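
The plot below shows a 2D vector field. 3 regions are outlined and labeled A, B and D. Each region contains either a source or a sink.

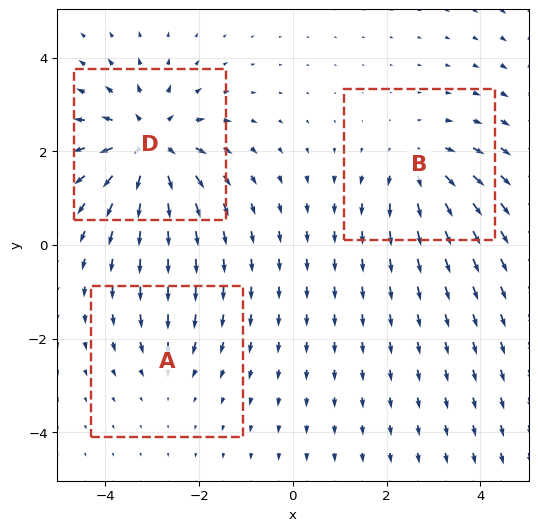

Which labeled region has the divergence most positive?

D

Divergence at each region's feature centre — A: about -2, B: about +3, D: about +5. Region D is most positive.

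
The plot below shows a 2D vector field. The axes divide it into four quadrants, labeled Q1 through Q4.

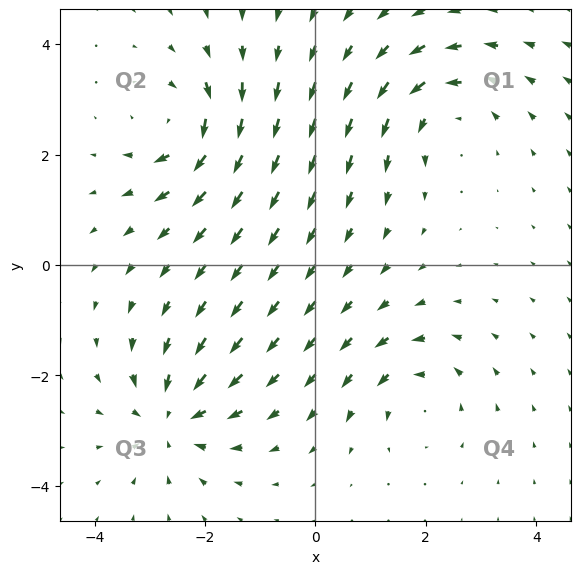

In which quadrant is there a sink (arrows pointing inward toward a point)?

Q3

The sink sits at approximately (-2.6, -2.8), which lies in quadrant Q3. The divergence there is about -5, negative as expected for a sink.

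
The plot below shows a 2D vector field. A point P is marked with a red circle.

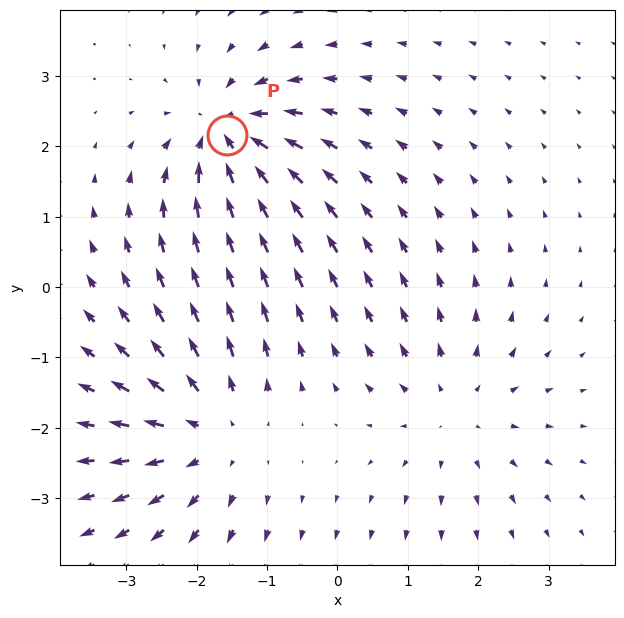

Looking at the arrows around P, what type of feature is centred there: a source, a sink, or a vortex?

At P (-1.6, 2.2) the arrows converge inward. Divergence about -5, curl ≈0 — negative divergence with near-zero curl is a sink.

sink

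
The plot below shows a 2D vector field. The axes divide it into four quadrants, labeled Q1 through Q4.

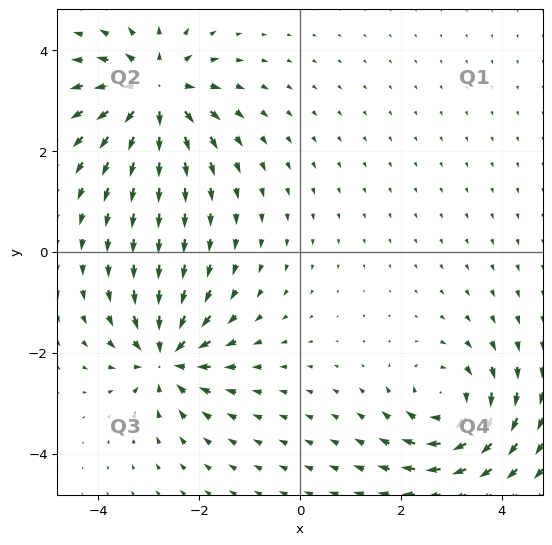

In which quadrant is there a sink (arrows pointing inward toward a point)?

Q3

The sink sits at approximately (-2.7, -2.1), which lies in quadrant Q3. The divergence there is about -6, negative as expected for a sink.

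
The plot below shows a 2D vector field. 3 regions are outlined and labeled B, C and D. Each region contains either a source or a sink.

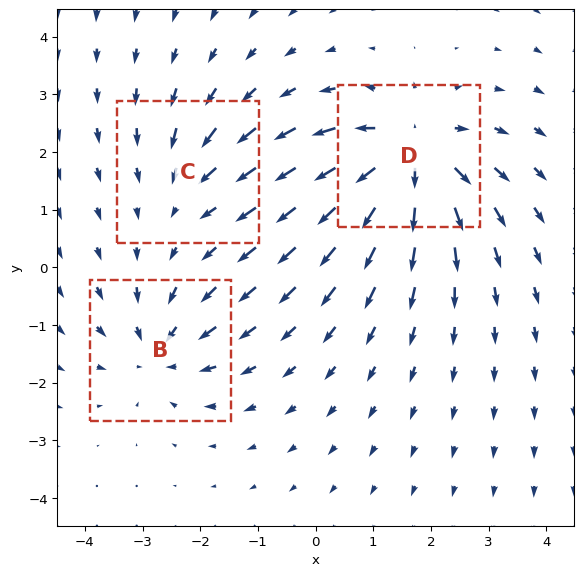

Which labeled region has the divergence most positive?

D

Divergence at each region's feature centre — B: about -4, C: about -2, D: about +6. Region D is most positive.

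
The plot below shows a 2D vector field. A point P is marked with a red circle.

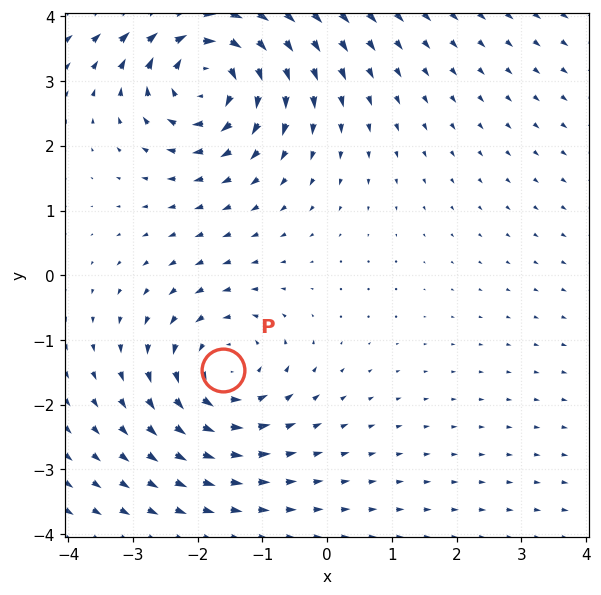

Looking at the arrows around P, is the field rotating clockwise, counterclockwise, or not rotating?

counterclockwise

Near P at (-1.6, -1.5) the arrows circulate counterclockwise. The curl (z-component) there is about +3; positive curl means counterclockwise rotation.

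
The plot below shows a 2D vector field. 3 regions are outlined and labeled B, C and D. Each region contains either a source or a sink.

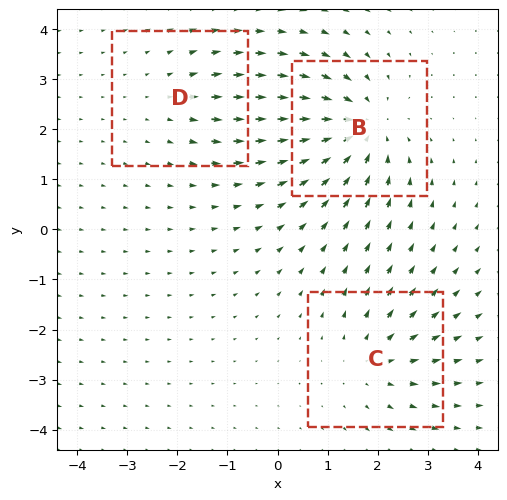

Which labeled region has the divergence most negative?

Divergence at each region's feature centre — B: about -5, C: about +3, D: about +2. Region B is most negative.

B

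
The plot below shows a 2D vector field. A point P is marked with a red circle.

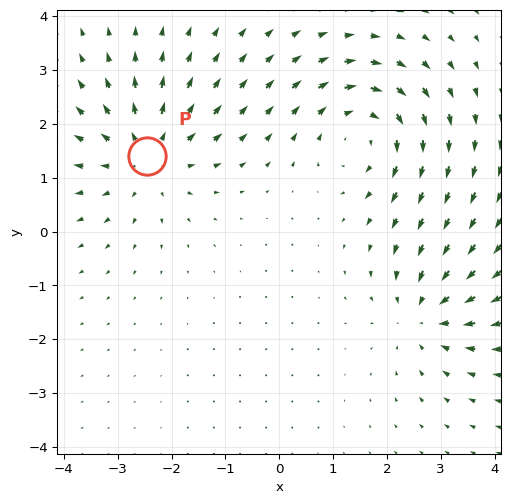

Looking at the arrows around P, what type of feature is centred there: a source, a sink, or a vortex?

At P (-2.5, 1.4) the arrows spread outward. Divergence about +4, curl ≈0 — positive divergence with near-zero curl is a source.

source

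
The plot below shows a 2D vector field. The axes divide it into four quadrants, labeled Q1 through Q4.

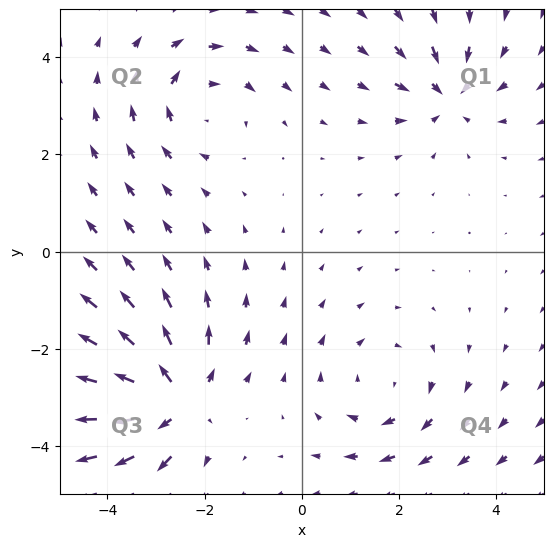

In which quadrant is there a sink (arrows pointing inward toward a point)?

Q1

The sink sits at approximately (3.0, 3.2), which lies in quadrant Q1. The divergence there is about -4, negative as expected for a sink.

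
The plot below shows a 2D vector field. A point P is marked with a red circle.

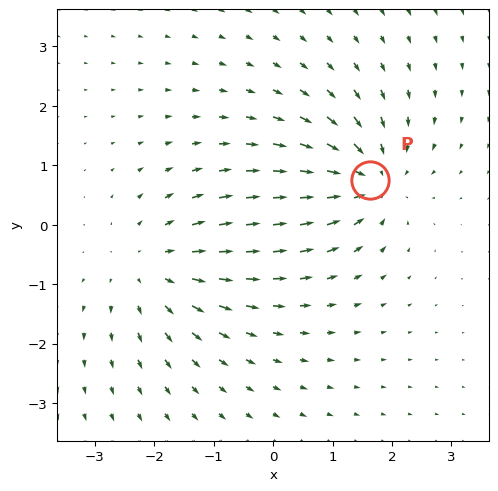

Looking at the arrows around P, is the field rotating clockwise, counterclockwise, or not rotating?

not rotating

Near P at (1.6, 0.8) the arrows show no circulation. The curl there is ≈0.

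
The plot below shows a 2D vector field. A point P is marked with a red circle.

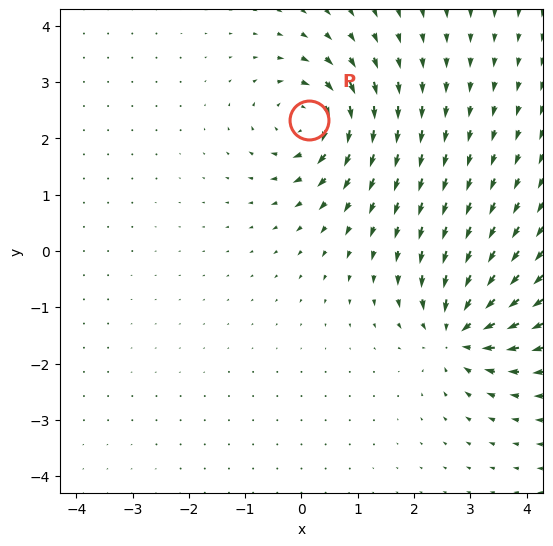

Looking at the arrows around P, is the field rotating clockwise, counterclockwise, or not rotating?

Near P at (0.1, 2.3) the arrows circulate clockwise. The curl (z-component) there is about -7; negative curl means clockwise rotation.

clockwise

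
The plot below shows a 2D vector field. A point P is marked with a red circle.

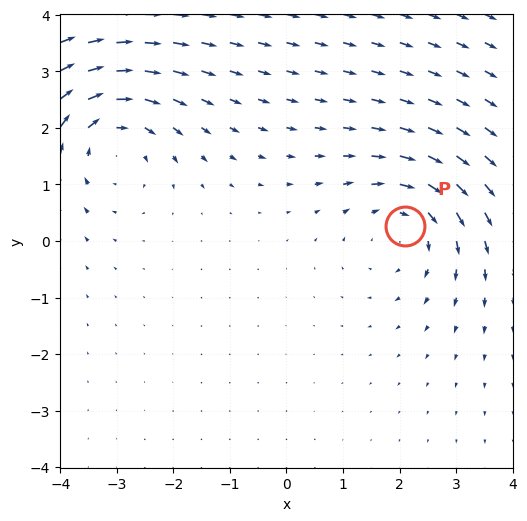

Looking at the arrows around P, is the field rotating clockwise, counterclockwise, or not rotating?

clockwise

Near P at (2.1, 0.3) the arrows circulate clockwise. The curl (z-component) there is about -3; negative curl means clockwise rotation.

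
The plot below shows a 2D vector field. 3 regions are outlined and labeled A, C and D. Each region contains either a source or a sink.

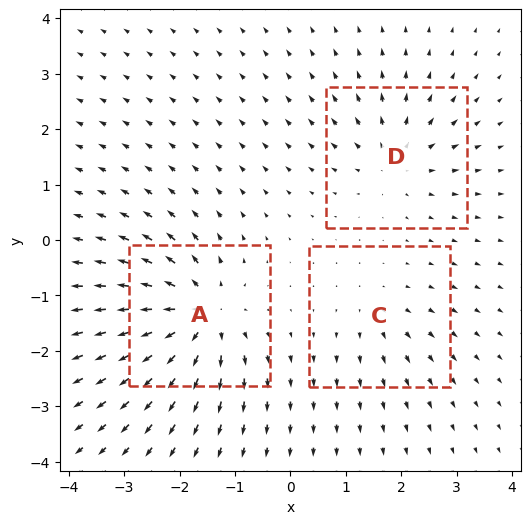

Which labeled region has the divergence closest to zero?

Divergence at each region's feature centre — A: about +6, C: about +2, D: about +4. Region C is closest to zero.

C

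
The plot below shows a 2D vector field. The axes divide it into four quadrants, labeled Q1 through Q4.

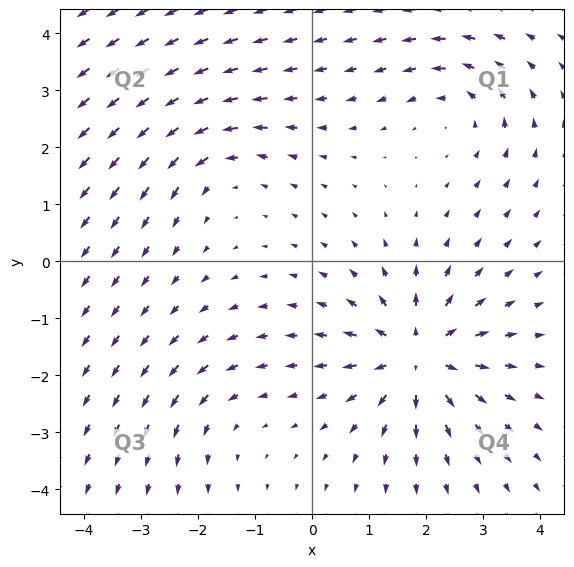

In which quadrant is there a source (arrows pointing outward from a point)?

Q4

The source sits at approximately (1.9, -1.6), which lies in quadrant Q4. The divergence there is about +6, positive as expected for a source.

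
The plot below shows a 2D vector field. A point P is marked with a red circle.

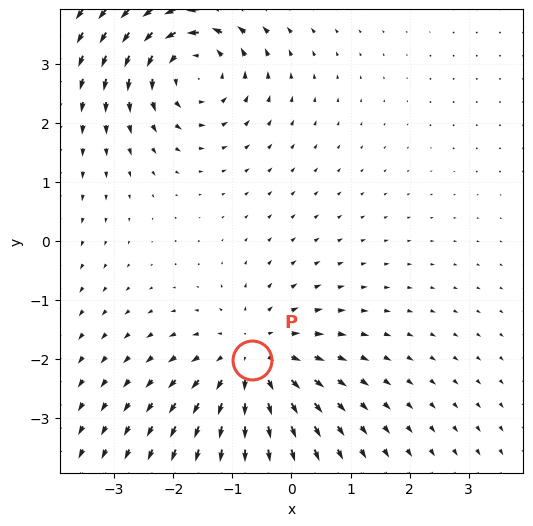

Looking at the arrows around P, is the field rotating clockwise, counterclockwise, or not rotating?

not rotating

Near P at (-0.7, -2.0) the arrows show no circulation. The curl there is ≈0.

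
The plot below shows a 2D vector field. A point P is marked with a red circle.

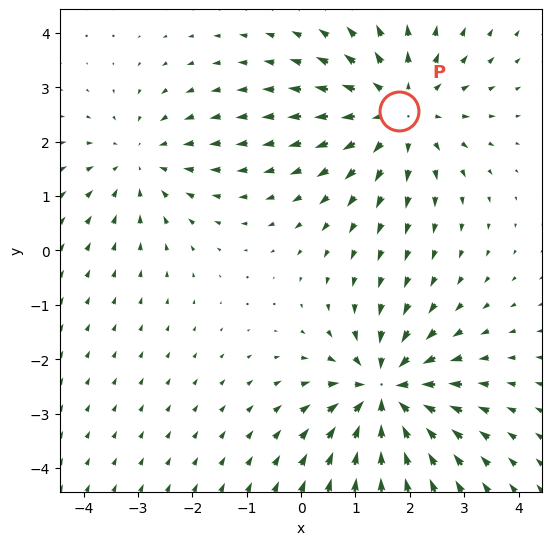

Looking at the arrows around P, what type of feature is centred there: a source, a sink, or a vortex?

At P (1.8, 2.6) the arrows spread outward. Divergence about +3, curl ≈0 — positive divergence with near-zero curl is a source.

source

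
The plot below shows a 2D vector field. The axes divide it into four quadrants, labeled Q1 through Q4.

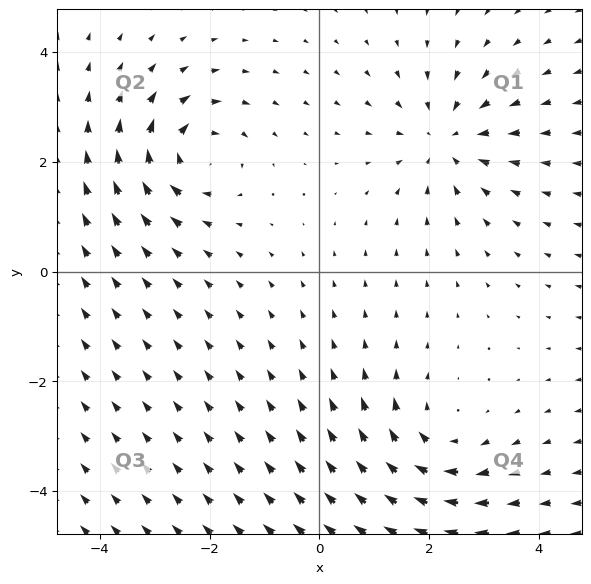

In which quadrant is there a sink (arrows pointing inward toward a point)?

The sink sits at approximately (2.3, 2.4), which lies in quadrant Q1. The divergence there is about -4, negative as expected for a sink.

Q1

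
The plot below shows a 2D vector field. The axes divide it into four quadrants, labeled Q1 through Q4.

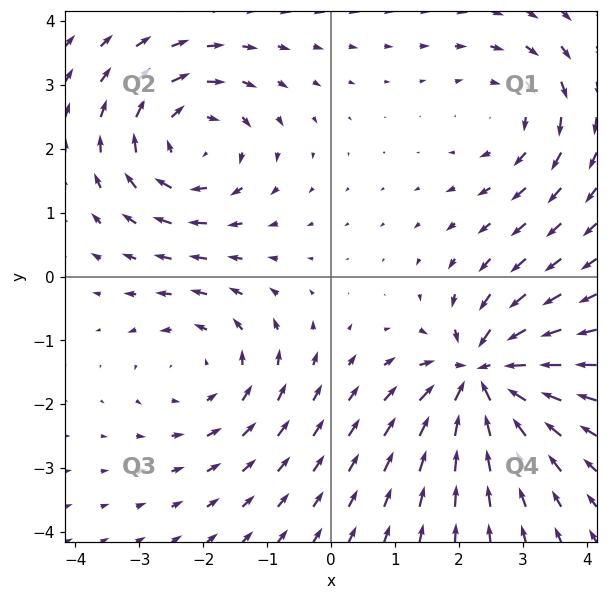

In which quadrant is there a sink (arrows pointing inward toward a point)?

The sink sits at approximately (2.4, -1.6), which lies in quadrant Q4. The divergence there is about -7, negative as expected for a sink.

Q4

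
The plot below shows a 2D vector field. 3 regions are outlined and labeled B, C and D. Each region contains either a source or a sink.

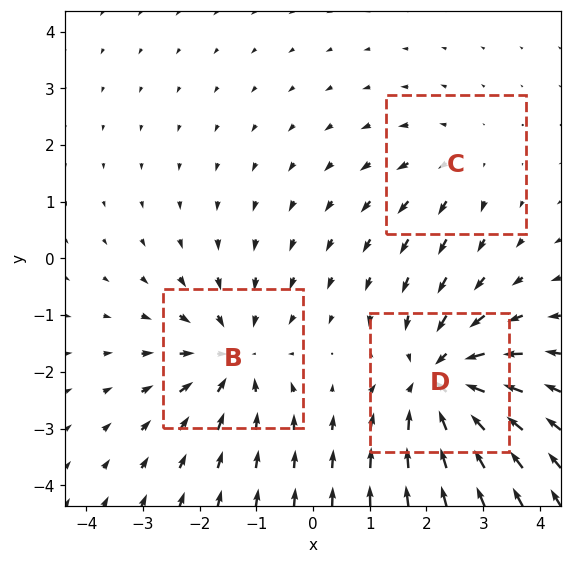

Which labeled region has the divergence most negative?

D

Divergence at each region's feature centre — B: about -3, C: about +2, D: about -4. Region D is most negative.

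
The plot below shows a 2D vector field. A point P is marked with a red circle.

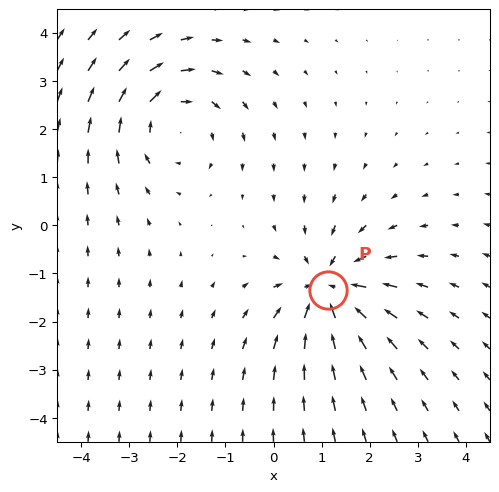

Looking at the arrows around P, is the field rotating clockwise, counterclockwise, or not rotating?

Near P at (1.1, -1.3) the arrows show no circulation. The curl there is ≈0.

not rotating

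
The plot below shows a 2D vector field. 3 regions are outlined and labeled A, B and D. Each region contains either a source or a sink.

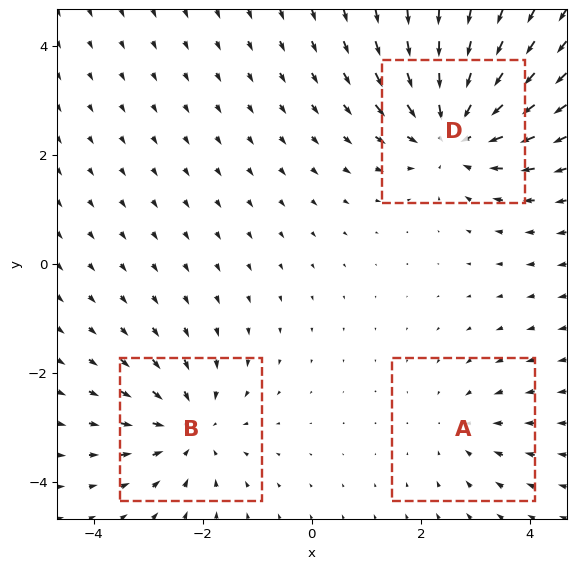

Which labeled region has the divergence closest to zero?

A

Divergence at each region's feature centre — A: about -2, B: about -3, D: about -4. Region A is closest to zero.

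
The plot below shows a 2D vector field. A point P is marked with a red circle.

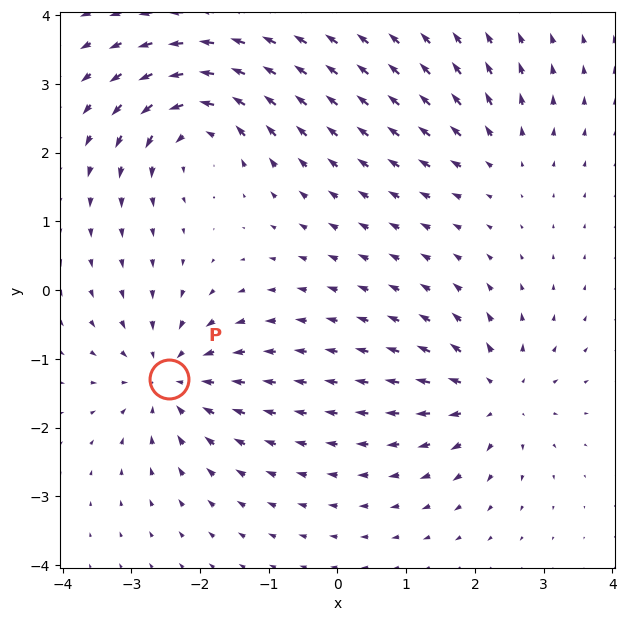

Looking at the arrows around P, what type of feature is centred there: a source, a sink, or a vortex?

At P (-2.5, -1.3) the arrows converge inward. Divergence about -5, curl ≈0 — negative divergence with near-zero curl is a sink.

sink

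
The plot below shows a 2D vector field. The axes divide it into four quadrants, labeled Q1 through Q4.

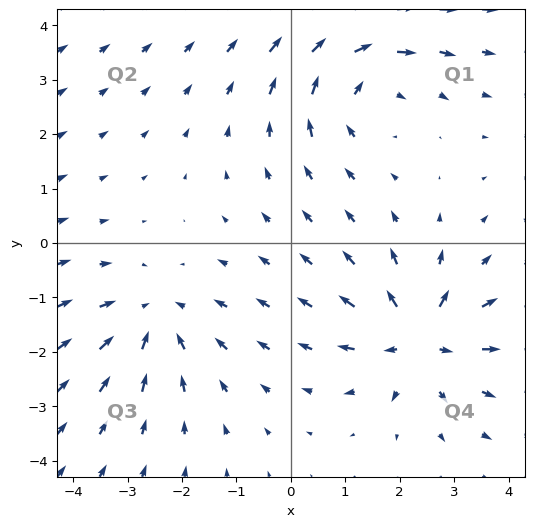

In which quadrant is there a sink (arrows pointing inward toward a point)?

The sink sits at approximately (-2.5, -1.4), which lies in quadrant Q3. The divergence there is about -2, negative as expected for a sink.

Q3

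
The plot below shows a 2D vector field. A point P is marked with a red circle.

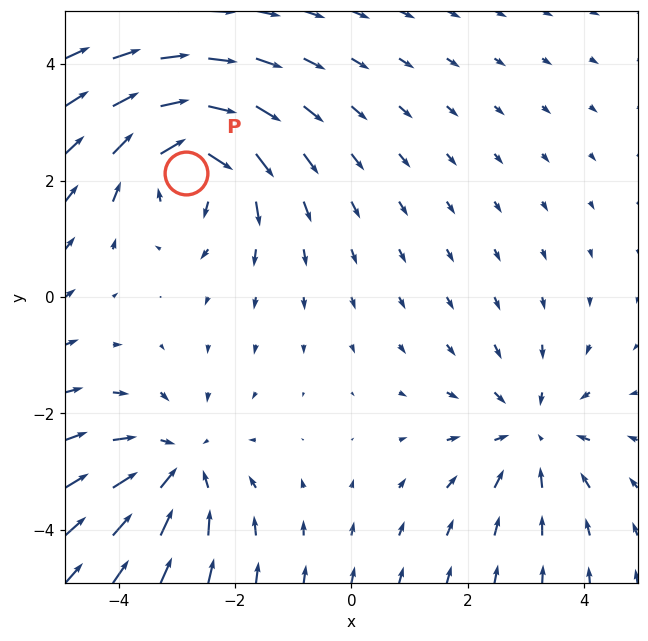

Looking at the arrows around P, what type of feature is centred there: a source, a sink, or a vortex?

vortex

At P (-2.8, 2.1) the arrows circulate clockwise. Divergence ≈0, curl about -4 — near-zero divergence with nonzero curl is a vortex.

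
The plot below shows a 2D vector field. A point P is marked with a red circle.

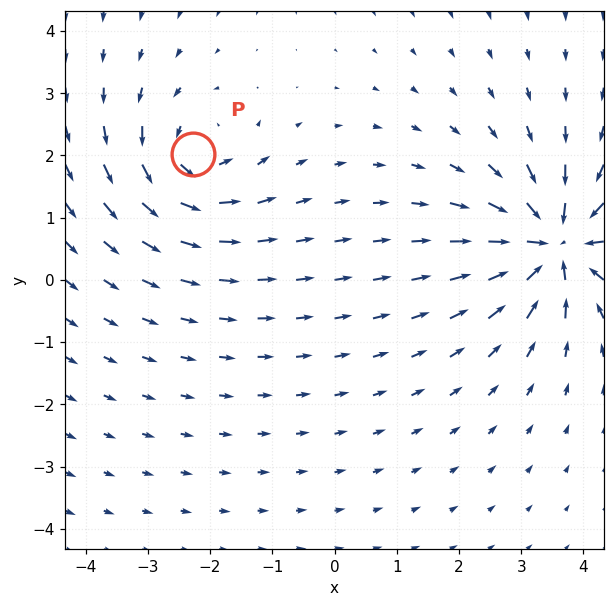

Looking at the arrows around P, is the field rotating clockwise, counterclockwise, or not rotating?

Near P at (-2.3, 2.0) the arrows circulate counterclockwise. The curl (z-component) there is about +4; positive curl means counterclockwise rotation.

counterclockwise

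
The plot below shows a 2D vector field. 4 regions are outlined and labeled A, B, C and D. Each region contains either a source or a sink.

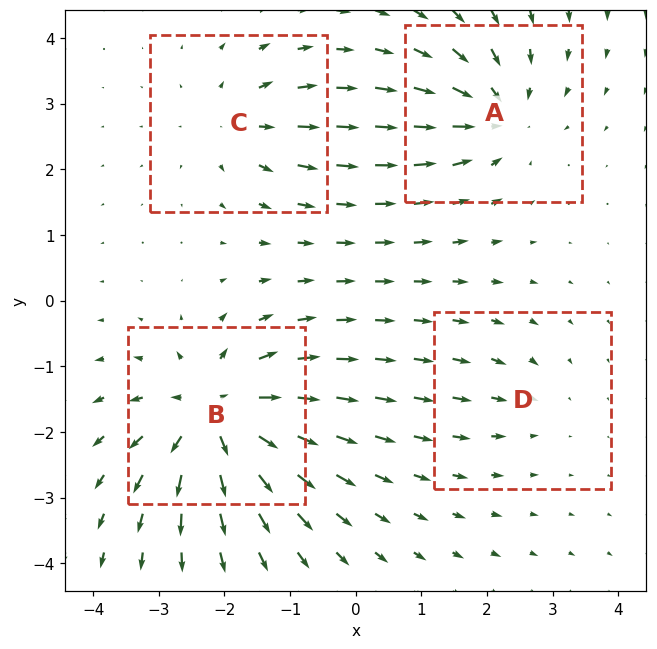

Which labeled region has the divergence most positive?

Divergence at each region's feature centre — A: about -6, B: about +8, C: about +4, D: about -2. Region B is most positive.

B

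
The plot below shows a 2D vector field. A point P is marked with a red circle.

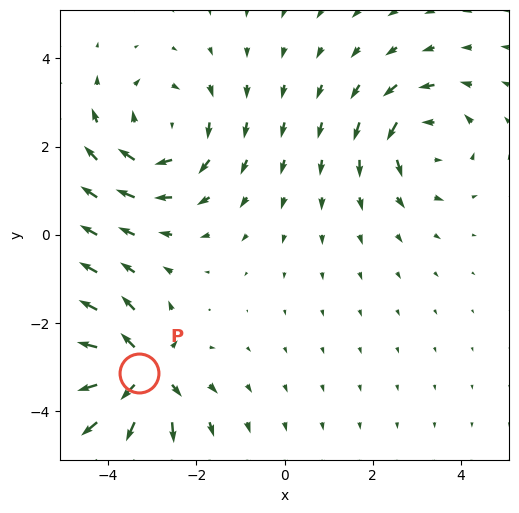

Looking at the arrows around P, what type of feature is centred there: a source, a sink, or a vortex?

source

At P (-3.3, -3.1) the arrows spread outward. Divergence about +5, curl ≈0 — positive divergence with near-zero curl is a source.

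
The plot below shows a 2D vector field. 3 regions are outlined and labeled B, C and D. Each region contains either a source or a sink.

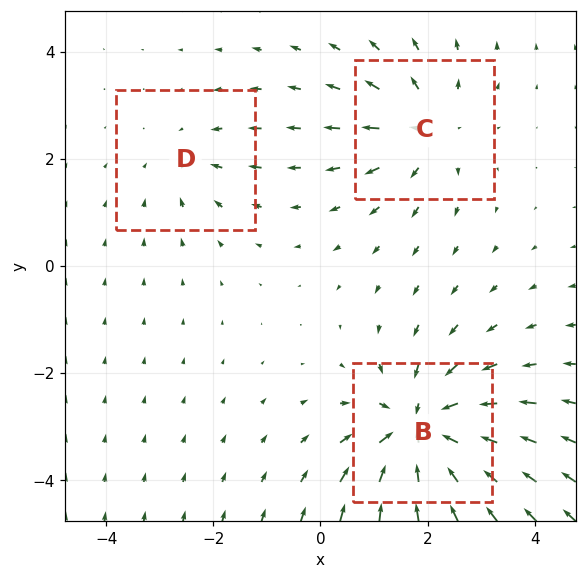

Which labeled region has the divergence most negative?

Divergence at each region's feature centre — B: about -5, C: about +3, D: about -2. Region B is most negative.

B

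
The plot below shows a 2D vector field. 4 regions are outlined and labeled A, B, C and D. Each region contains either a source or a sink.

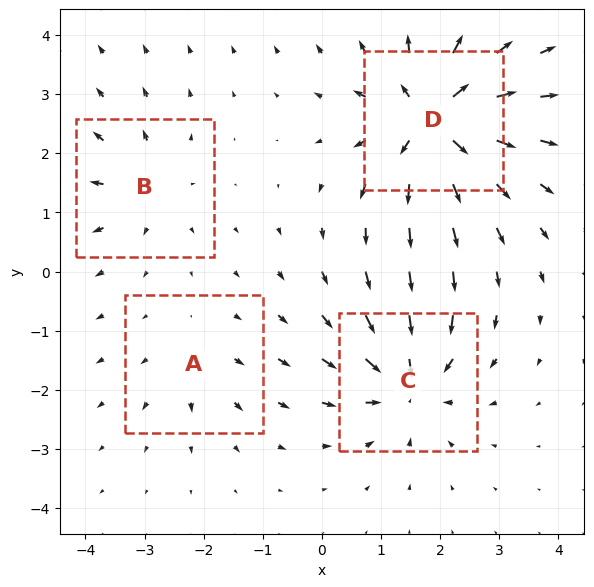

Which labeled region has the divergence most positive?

D

Divergence at each region's feature centre — A: about +3, B: about +4, C: about -6, D: about +9. Region D is most positive.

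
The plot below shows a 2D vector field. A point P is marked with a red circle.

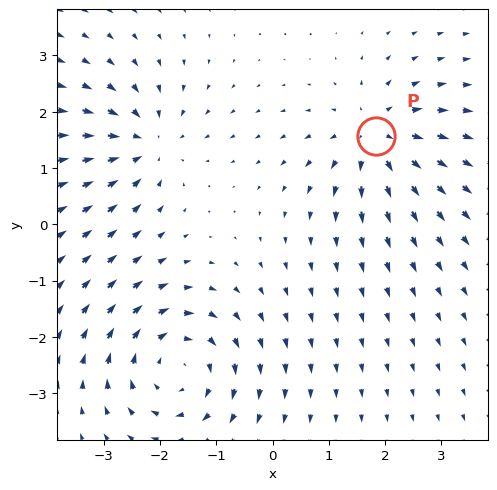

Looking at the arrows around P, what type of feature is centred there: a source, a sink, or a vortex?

source

At P (1.8, 1.6) the arrows spread outward. Divergence about +4, curl ≈0 — positive divergence with near-zero curl is a source.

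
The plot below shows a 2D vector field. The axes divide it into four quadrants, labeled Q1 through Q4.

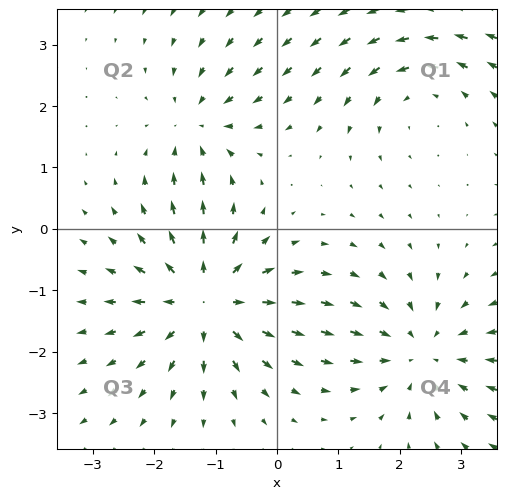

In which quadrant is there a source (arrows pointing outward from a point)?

The source sits at approximately (-1.2, -1.2), which lies in quadrant Q3. The divergence there is about +6, positive as expected for a source.

Q3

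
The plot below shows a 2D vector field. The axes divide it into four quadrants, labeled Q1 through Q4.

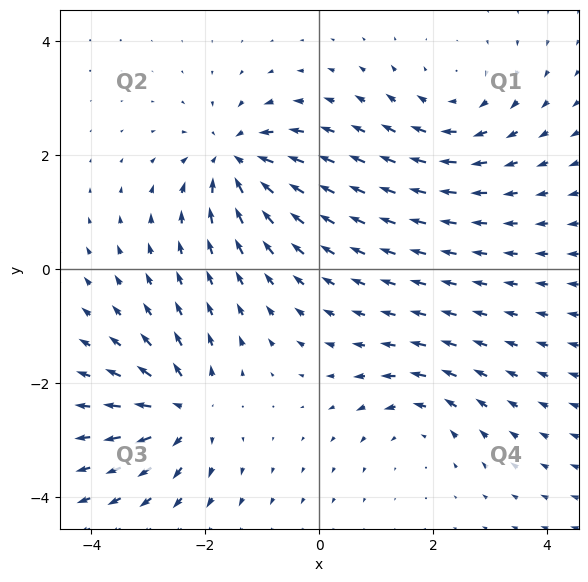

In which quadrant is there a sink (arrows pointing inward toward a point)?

Q2

The sink sits at approximately (-1.5, 1.9), which lies in quadrant Q2. The divergence there is about -5, negative as expected for a sink.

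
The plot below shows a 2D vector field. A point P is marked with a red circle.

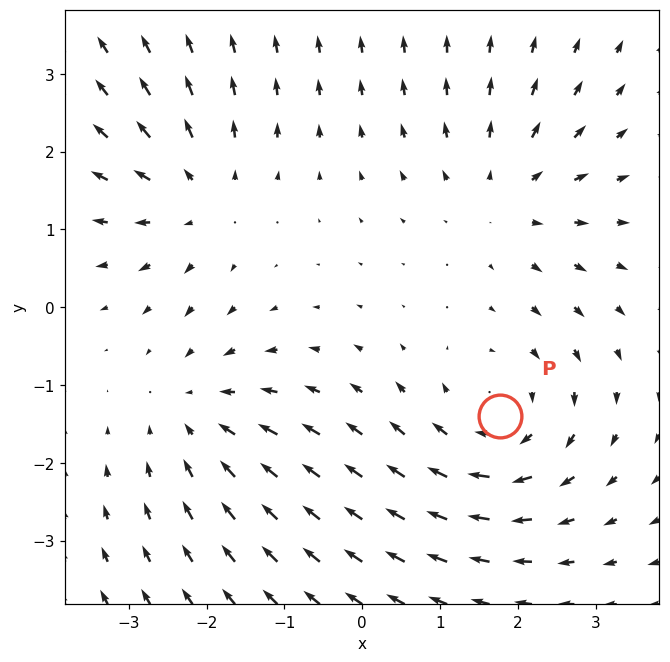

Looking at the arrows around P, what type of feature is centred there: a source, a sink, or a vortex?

At P (1.8, -1.4) the arrows circulate clockwise. Divergence ≈0, curl about -3 — near-zero divergence with nonzero curl is a vortex.

vortex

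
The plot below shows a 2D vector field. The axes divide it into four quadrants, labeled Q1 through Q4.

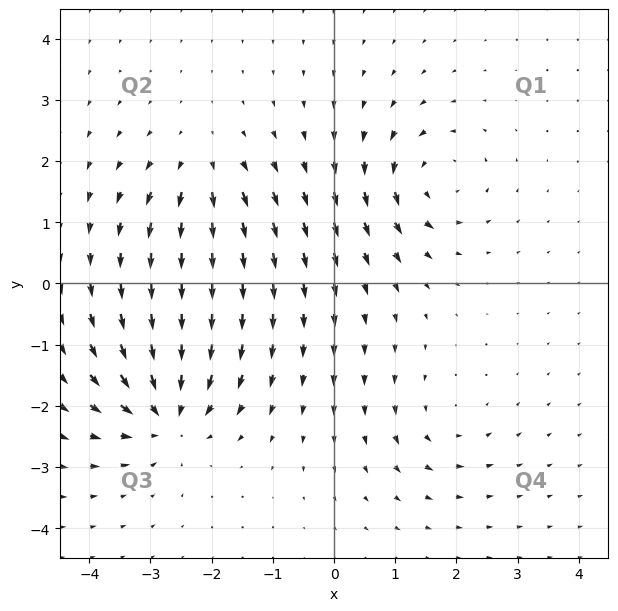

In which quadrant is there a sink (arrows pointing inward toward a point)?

The sink sits at approximately (-2.7, -2.1), which lies in quadrant Q3. The divergence there is about -6, negative as expected for a sink.

Q3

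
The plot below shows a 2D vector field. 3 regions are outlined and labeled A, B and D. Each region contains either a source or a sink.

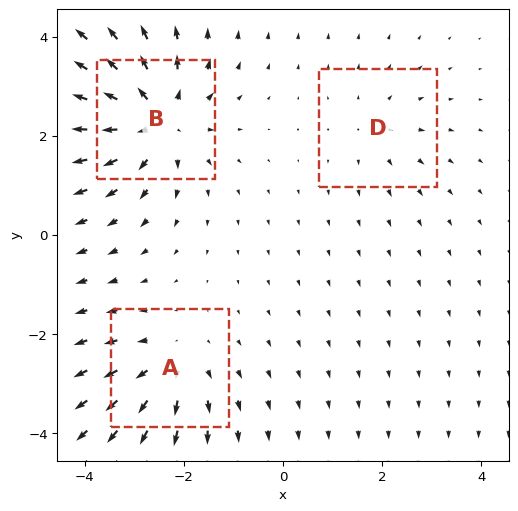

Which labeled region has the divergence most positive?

B

Divergence at each region's feature centre — A: about +3, B: about +5, D: about +2. Region B is most positive.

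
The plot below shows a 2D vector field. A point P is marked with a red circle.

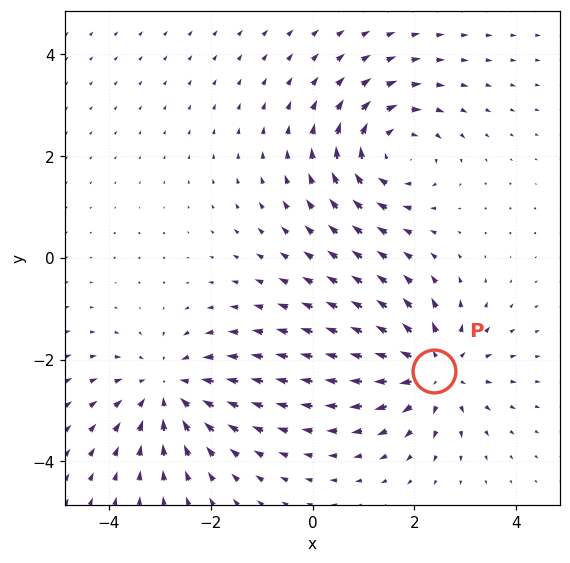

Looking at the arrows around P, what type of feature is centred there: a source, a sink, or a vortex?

source

At P (2.4, -2.2) the arrows spread outward. Divergence about +6, curl ≈0 — positive divergence with near-zero curl is a source.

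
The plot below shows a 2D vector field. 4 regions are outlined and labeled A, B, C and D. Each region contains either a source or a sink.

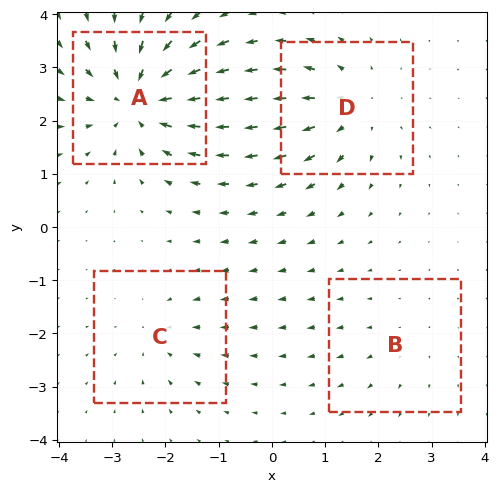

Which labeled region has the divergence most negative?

A

Divergence at each region's feature centre — A: about -7, B: about +2, C: about -3, D: about +4. Region A is most negative.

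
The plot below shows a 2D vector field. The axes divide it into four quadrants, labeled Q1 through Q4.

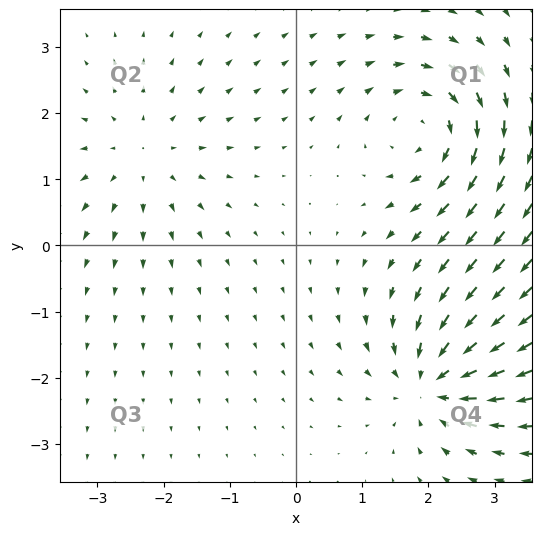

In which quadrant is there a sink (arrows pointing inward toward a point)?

The sink sits at approximately (2.1, -2.1), which lies in quadrant Q4. The divergence there is about -6, negative as expected for a sink.

Q4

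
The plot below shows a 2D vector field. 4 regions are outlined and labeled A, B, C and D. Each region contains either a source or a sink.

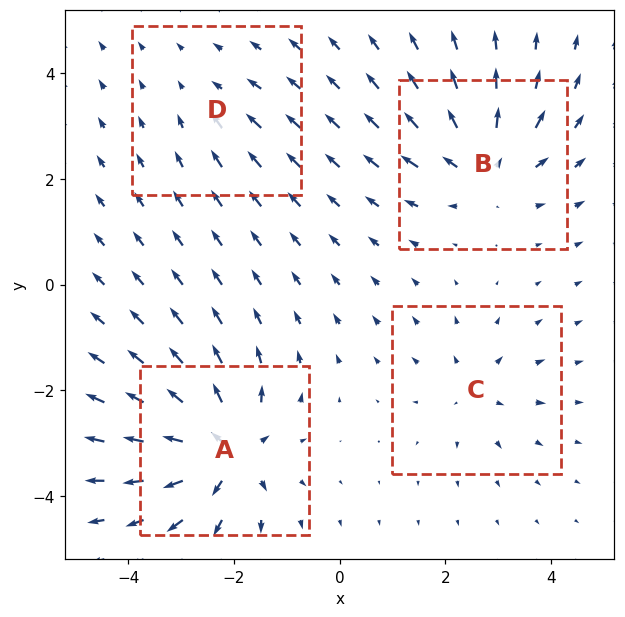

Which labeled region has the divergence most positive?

Divergence at each region's feature centre — A: about +8, B: about +6, C: about +4, D: about -2. Region A is most positive.

A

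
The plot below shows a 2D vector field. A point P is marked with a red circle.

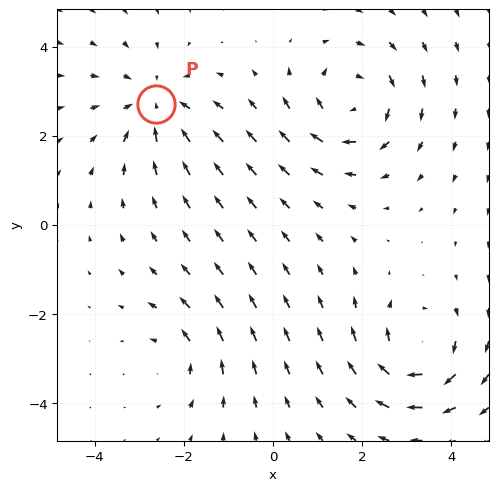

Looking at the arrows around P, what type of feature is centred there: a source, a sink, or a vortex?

sink

At P (-2.6, 2.7) the arrows converge inward. Divergence about -3, curl ≈0 — negative divergence with near-zero curl is a sink.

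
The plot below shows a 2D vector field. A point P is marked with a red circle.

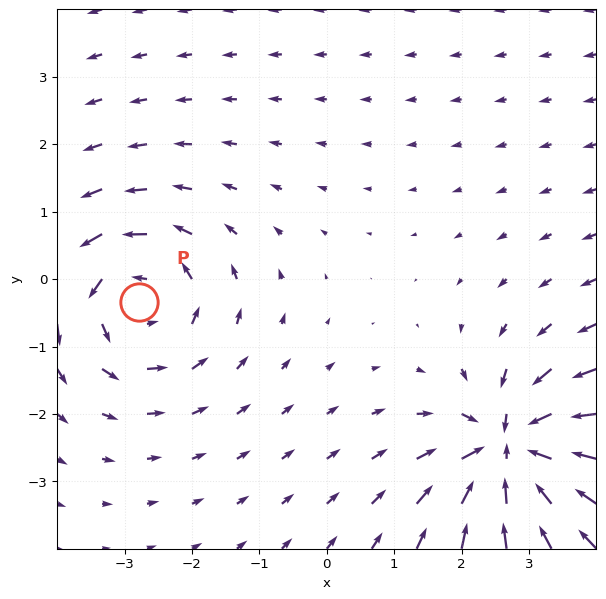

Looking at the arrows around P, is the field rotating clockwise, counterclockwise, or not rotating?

Near P at (-2.8, -0.3) the arrows circulate counterclockwise. The curl (z-component) there is about +4; positive curl means counterclockwise rotation.

counterclockwise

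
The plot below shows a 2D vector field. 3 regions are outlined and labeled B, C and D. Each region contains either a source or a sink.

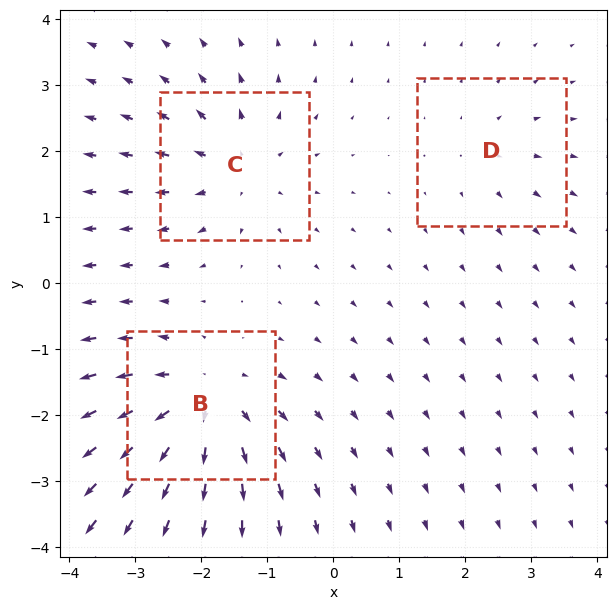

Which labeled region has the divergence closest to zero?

Divergence at each region's feature centre — B: about +5, C: about +4, D: about +2. Region D is closest to zero.

D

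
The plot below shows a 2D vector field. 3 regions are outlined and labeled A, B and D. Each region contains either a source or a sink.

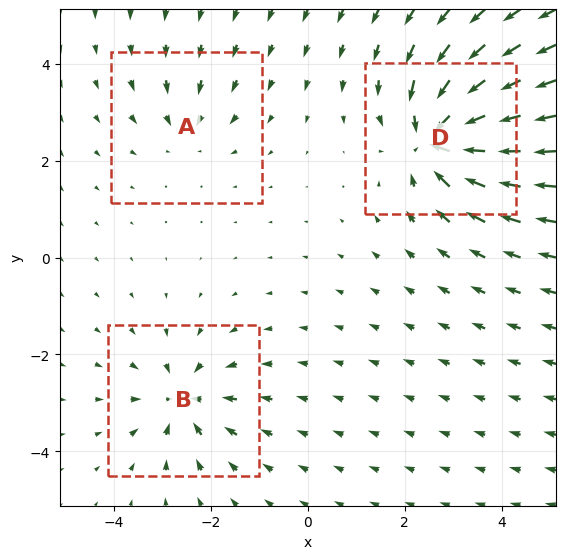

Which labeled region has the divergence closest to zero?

Divergence at each region's feature centre — A: about -3, B: about -4, D: about -7. Region A is closest to zero.

A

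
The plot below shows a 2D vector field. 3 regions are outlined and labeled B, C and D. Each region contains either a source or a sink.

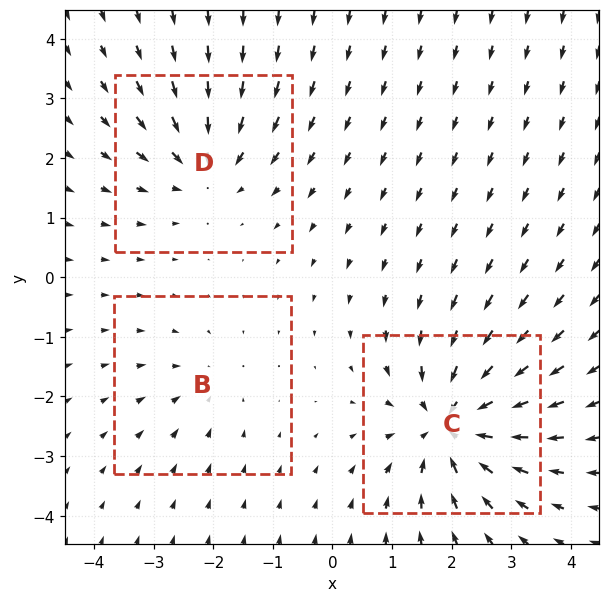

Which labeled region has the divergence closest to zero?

Divergence at each region's feature centre — B: about -2, C: about -5, D: about -3. Region B is closest to zero.

B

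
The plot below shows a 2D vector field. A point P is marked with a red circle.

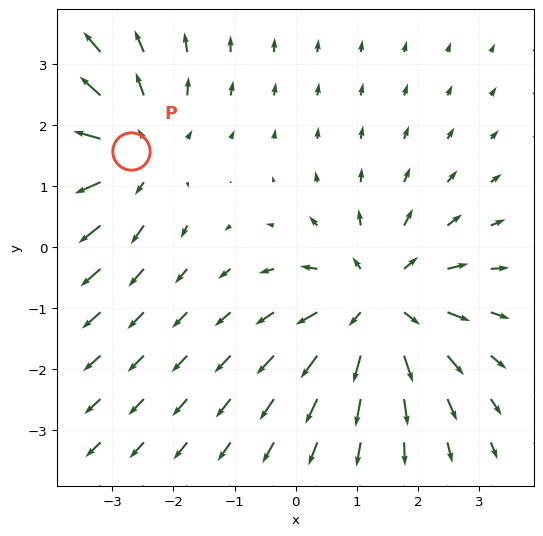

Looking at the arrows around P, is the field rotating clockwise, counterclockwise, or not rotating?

Near P at (-2.7, 1.6) the arrows show no circulation. The curl there is ≈0.

not rotating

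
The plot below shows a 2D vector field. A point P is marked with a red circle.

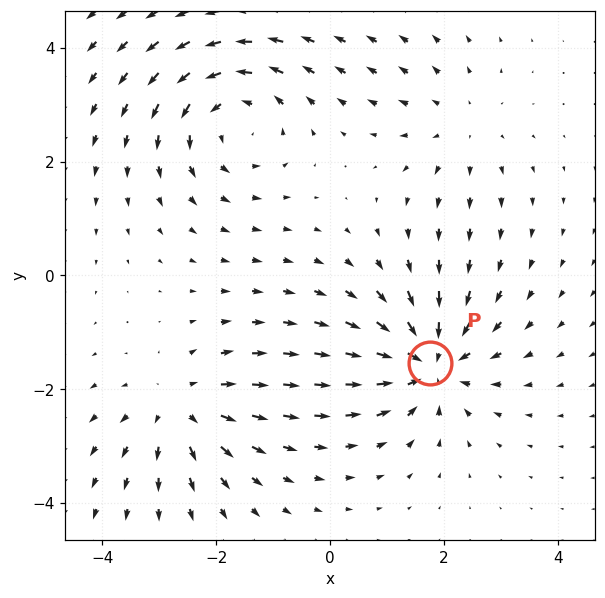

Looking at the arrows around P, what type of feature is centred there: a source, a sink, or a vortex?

sink

At P (1.7, -1.5) the arrows converge inward. Divergence about -6, curl ≈0 — negative divergence with near-zero curl is a sink.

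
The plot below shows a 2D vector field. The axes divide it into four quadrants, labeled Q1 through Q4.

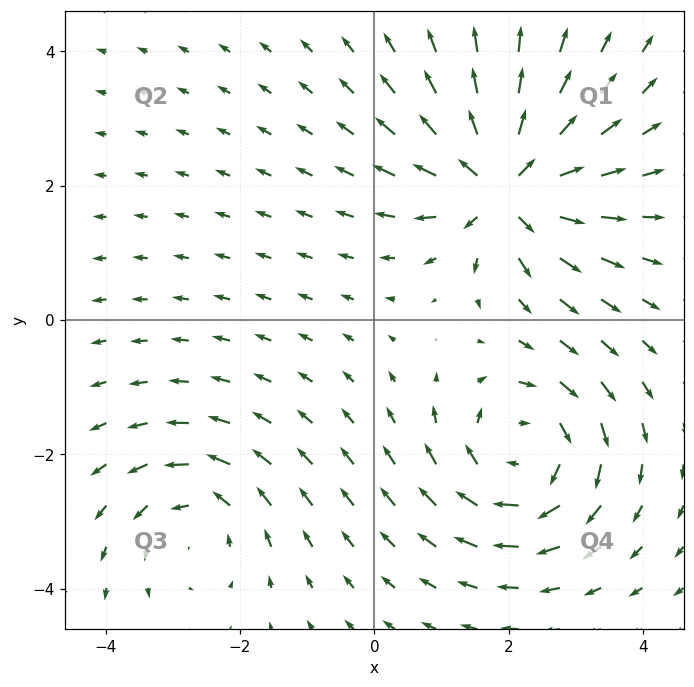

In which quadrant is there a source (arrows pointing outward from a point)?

Q1

The source sits at approximately (1.9, 2.0), which lies in quadrant Q1. The divergence there is about +7, positive as expected for a source.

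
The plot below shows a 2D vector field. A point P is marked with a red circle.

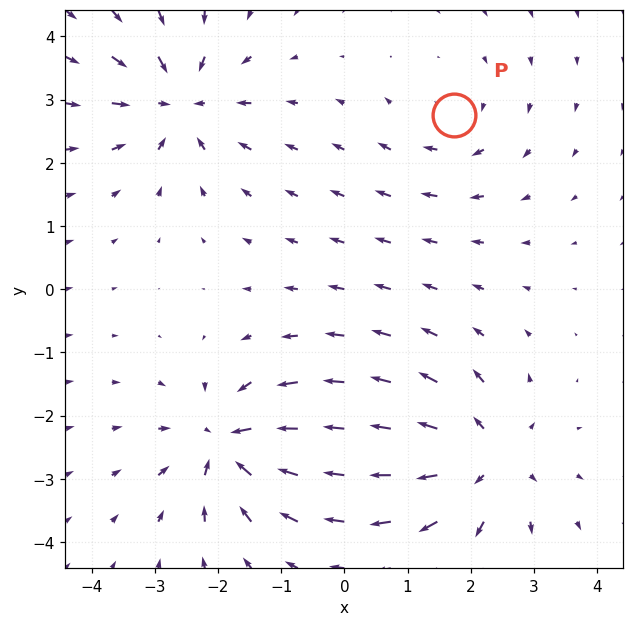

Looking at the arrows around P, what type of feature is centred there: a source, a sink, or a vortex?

At P (1.7, 2.8) the arrows circulate clockwise. Divergence ≈0, curl about -3 — near-zero divergence with nonzero curl is a vortex.

vortex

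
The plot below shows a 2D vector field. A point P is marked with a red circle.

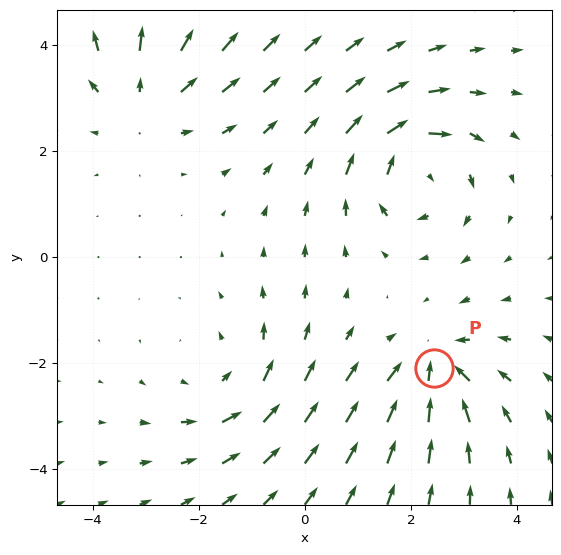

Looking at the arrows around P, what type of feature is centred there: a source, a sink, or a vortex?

At P (2.4, -2.1) the arrows converge inward. Divergence about -4, curl ≈0 — negative divergence with near-zero curl is a sink.

sink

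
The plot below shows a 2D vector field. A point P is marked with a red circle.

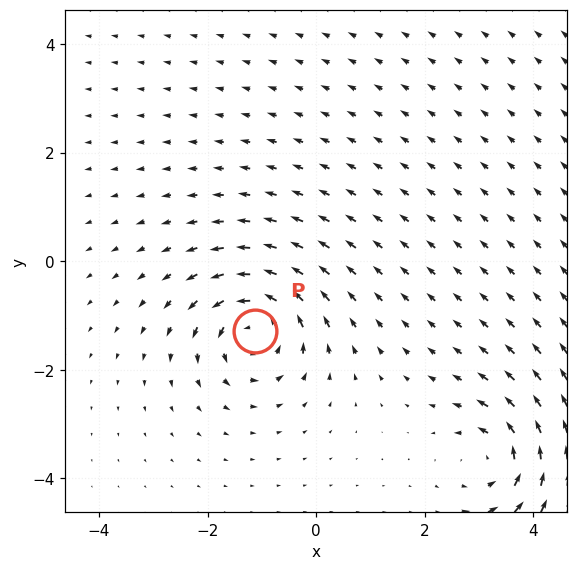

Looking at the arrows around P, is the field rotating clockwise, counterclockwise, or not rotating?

counterclockwise

Near P at (-1.1, -1.3) the arrows circulate counterclockwise. The curl (z-component) there is about +6; positive curl means counterclockwise rotation.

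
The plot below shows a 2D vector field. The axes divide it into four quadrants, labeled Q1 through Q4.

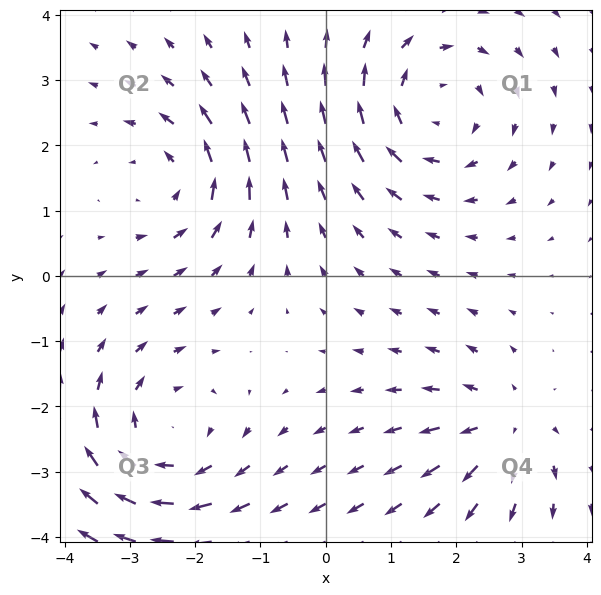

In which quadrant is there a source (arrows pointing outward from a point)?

The source sits at approximately (2.7, -2.3), which lies in quadrant Q4. The divergence there is about +4, positive as expected for a source.

Q4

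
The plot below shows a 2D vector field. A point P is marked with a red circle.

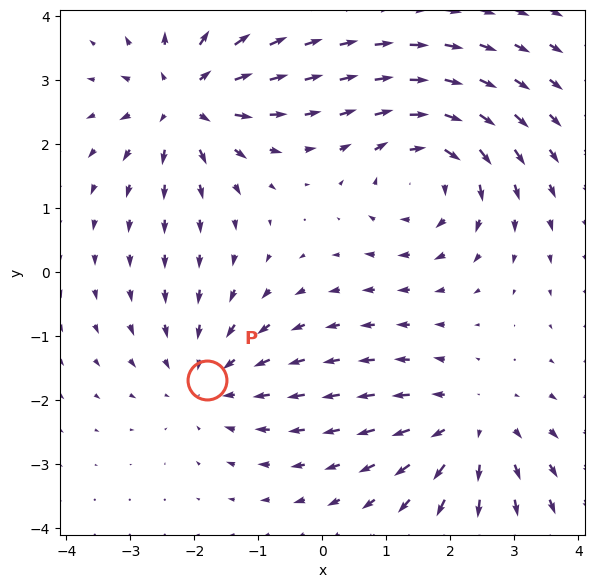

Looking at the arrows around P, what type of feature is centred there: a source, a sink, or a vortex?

At P (-1.8, -1.7) the arrows converge inward. Divergence about -3, curl ≈0 — negative divergence with near-zero curl is a sink.

sink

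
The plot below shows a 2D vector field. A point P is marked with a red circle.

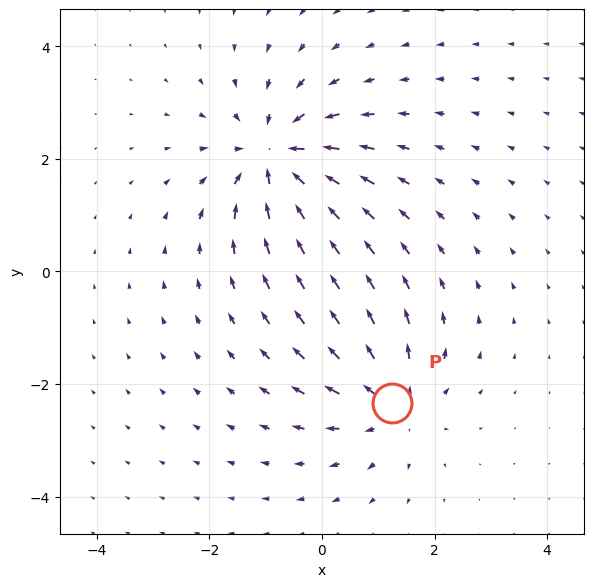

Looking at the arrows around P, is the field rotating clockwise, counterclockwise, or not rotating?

Near P at (1.2, -2.3) the arrows show no circulation. The curl there is ≈0.

not rotating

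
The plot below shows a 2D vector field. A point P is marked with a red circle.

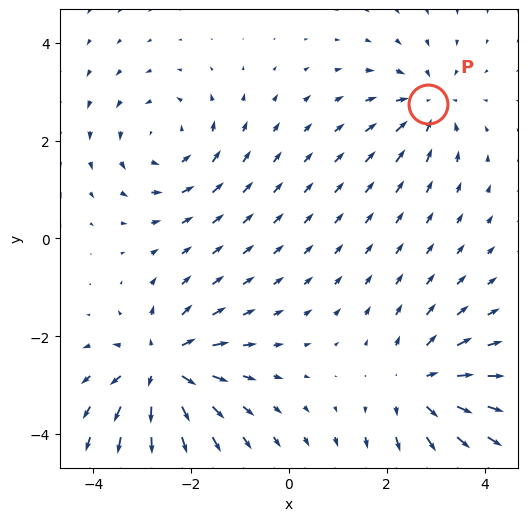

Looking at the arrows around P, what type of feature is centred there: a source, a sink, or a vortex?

sink

At P (2.9, 2.7) the arrows converge inward. Divergence about -4, curl ≈0 — negative divergence with near-zero curl is a sink.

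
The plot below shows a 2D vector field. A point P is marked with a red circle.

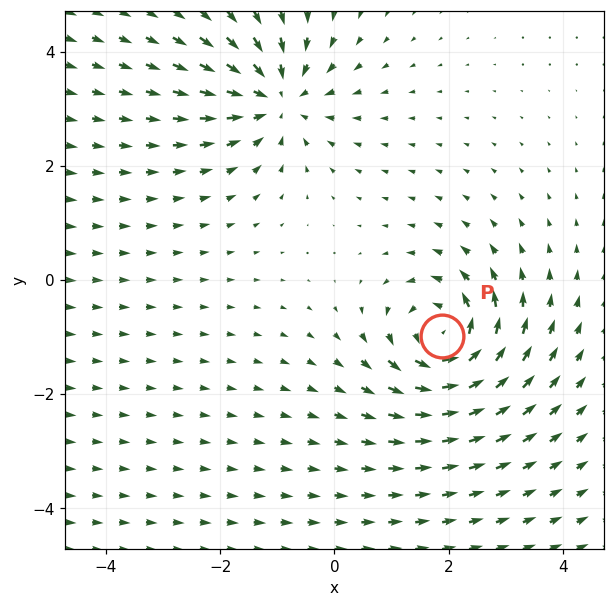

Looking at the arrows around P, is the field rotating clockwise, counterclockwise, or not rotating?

Near P at (1.9, -1.0) the arrows circulate counterclockwise. The curl (z-component) there is about +6; positive curl means counterclockwise rotation.

counterclockwise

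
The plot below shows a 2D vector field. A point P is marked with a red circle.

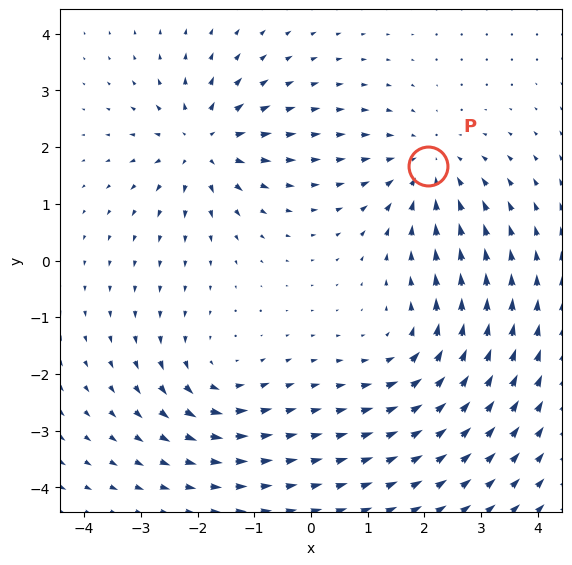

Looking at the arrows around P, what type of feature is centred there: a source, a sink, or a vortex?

At P (2.1, 1.7) the arrows converge inward. Divergence about -4, curl ≈0 — negative divergence with near-zero curl is a sink.

sink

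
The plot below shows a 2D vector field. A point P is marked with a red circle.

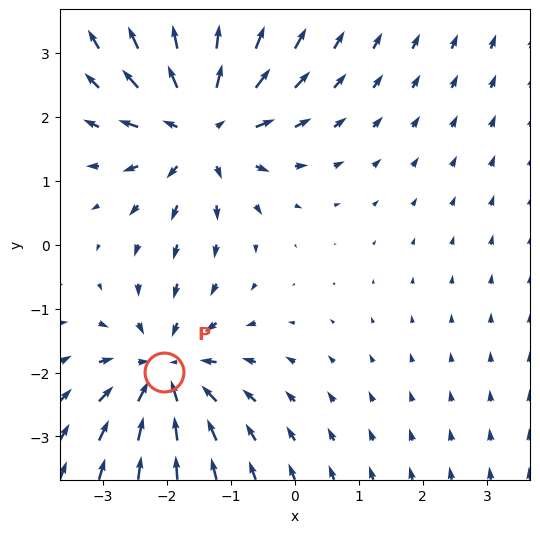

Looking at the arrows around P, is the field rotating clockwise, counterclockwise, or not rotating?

not rotating

Near P at (-2.0, -2.0) the arrows show no circulation. The curl there is ≈0.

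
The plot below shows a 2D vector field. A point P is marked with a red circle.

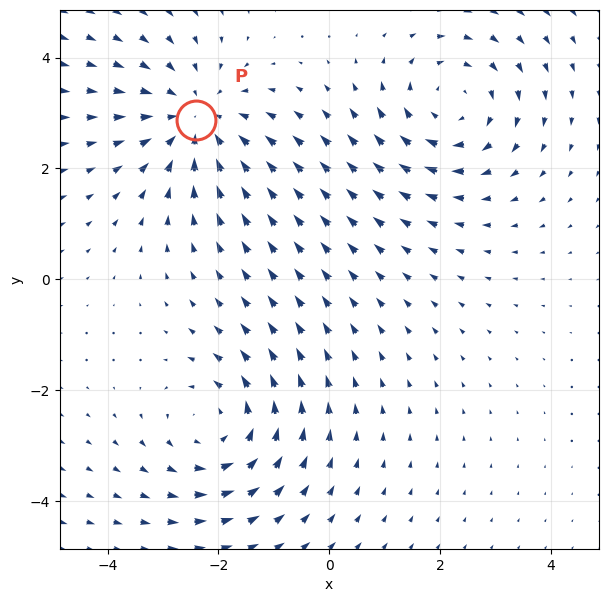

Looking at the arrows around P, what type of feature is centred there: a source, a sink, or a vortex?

sink

At P (-2.4, 2.9) the arrows converge inward. Divergence about -4, curl ≈0 — negative divergence with near-zero curl is a sink.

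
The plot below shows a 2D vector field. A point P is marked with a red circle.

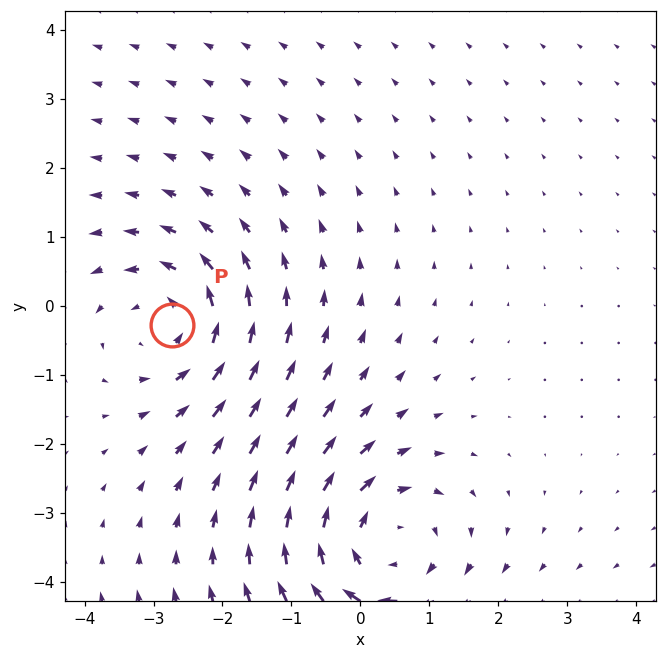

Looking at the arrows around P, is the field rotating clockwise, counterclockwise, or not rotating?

Near P at (-2.7, -0.3) the arrows circulate counterclockwise. The curl (z-component) there is about +4; positive curl means counterclockwise rotation.

counterclockwise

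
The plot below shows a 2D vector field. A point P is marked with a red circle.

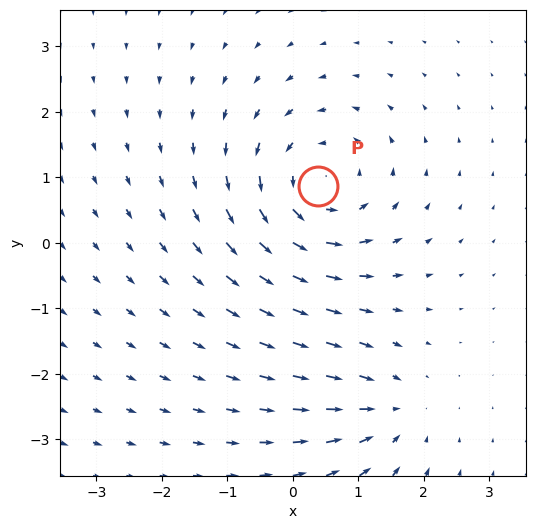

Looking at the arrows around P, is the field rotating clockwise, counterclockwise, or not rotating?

Near P at (0.4, 0.9) the arrows circulate counterclockwise. The curl (z-component) there is about +5; positive curl means counterclockwise rotation.

counterclockwise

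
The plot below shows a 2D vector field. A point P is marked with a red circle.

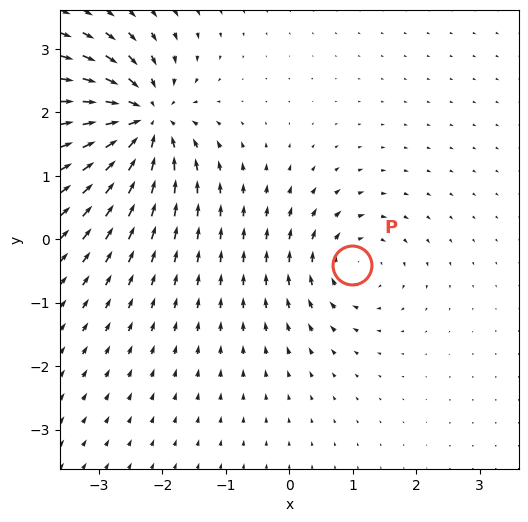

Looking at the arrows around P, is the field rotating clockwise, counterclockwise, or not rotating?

clockwise

Near P at (1.0, -0.4) the arrows circulate clockwise. The curl (z-component) there is about -4; negative curl means clockwise rotation.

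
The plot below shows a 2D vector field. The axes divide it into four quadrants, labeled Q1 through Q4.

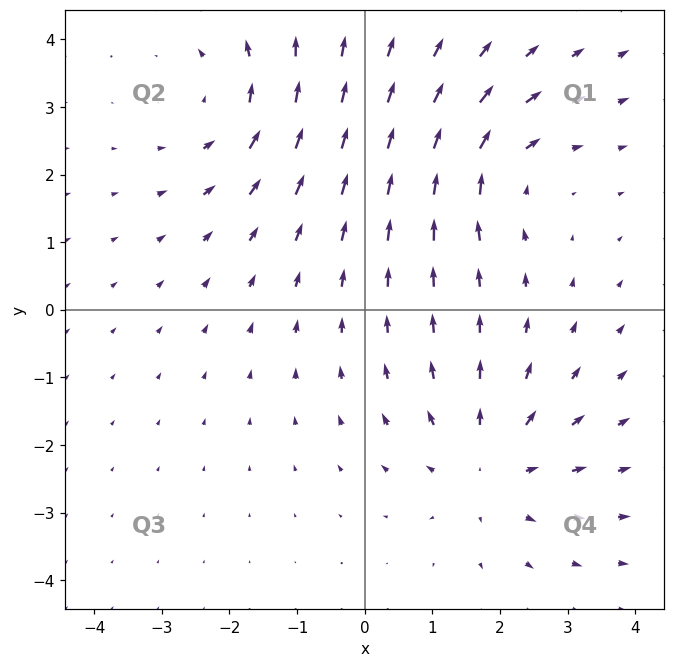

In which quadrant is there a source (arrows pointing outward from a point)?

The source sits at approximately (1.8, -2.3), which lies in quadrant Q4. The divergence there is about +3, positive as expected for a source.

Q4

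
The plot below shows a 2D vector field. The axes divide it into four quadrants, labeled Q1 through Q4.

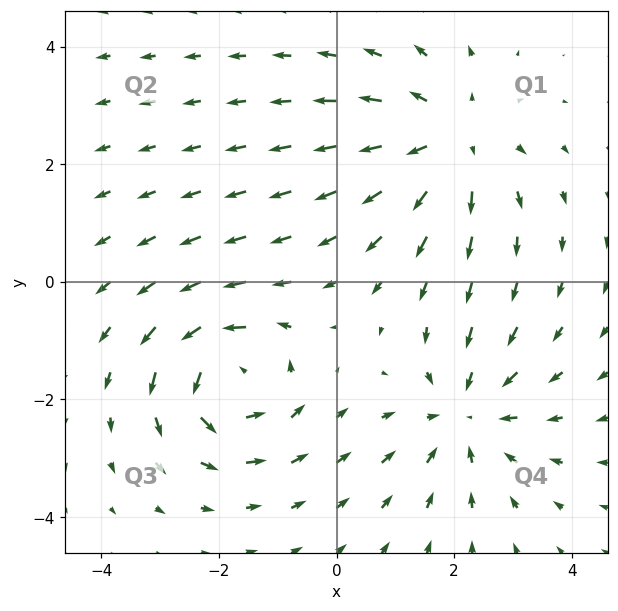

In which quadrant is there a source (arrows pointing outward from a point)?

Q1

The source sits at approximately (1.9, 2.4), which lies in quadrant Q1. The divergence there is about +4, positive as expected for a source.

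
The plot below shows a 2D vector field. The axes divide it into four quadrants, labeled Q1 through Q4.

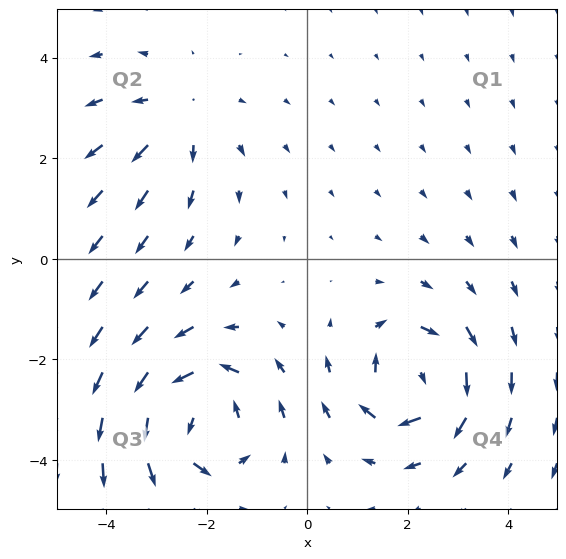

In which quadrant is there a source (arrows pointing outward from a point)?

The source sits at approximately (-2.6, 2.8), which lies in quadrant Q2. The divergence there is about +3, positive as expected for a source.

Q2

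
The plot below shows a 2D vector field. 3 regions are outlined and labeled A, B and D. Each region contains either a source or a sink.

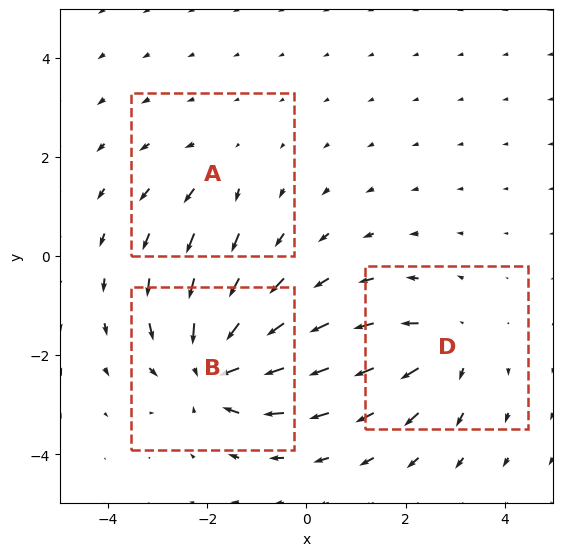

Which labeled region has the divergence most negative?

Divergence at each region's feature centre — A: about +2, B: about -6, D: about +3. Region B is most negative.

B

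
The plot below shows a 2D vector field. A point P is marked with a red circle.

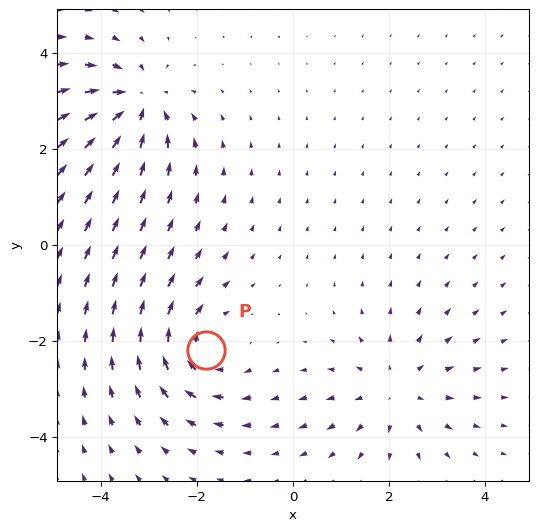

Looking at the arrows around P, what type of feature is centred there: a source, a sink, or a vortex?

vortex

At P (-1.8, -2.2) the arrows circulate clockwise. Divergence ≈0, curl about -4 — near-zero divergence with nonzero curl is a vortex.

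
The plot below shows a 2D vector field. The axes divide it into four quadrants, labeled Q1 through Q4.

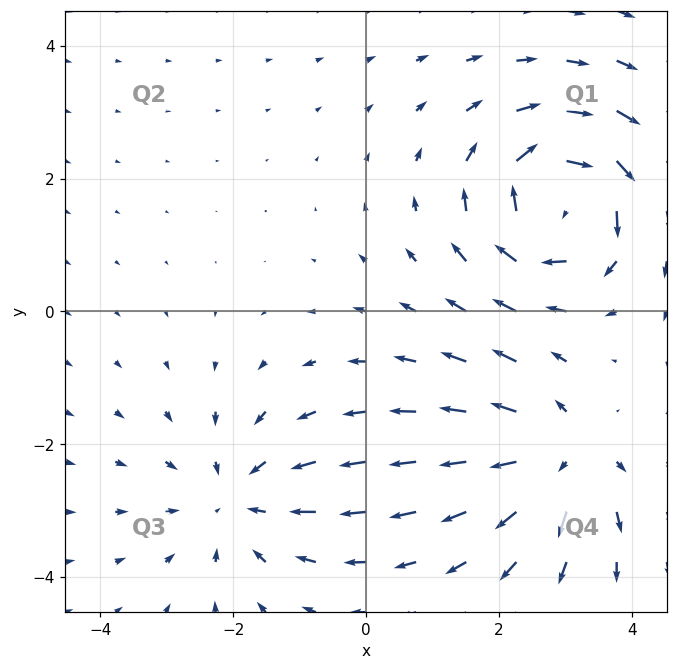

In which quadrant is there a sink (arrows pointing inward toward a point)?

The sink sits at approximately (-1.9, -2.8), which lies in quadrant Q3. The divergence there is about -2, negative as expected for a sink.

Q3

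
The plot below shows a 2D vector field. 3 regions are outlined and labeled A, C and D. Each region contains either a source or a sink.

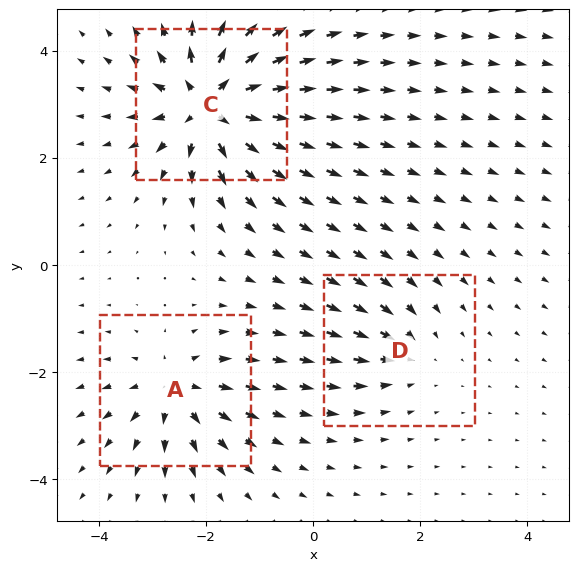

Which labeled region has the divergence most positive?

Divergence at each region's feature centre — A: about +4, C: about +7, D: about -3. Region C is most positive.

C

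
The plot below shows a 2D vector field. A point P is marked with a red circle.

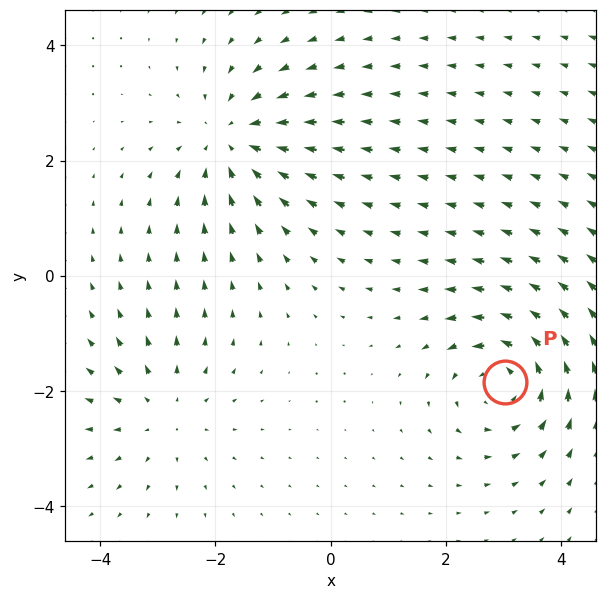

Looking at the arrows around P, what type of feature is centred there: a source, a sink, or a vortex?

vortex

At P (3.0, -1.8) the arrows circulate counterclockwise. Divergence ≈0, curl about +5 — near-zero divergence with nonzero curl is a vortex.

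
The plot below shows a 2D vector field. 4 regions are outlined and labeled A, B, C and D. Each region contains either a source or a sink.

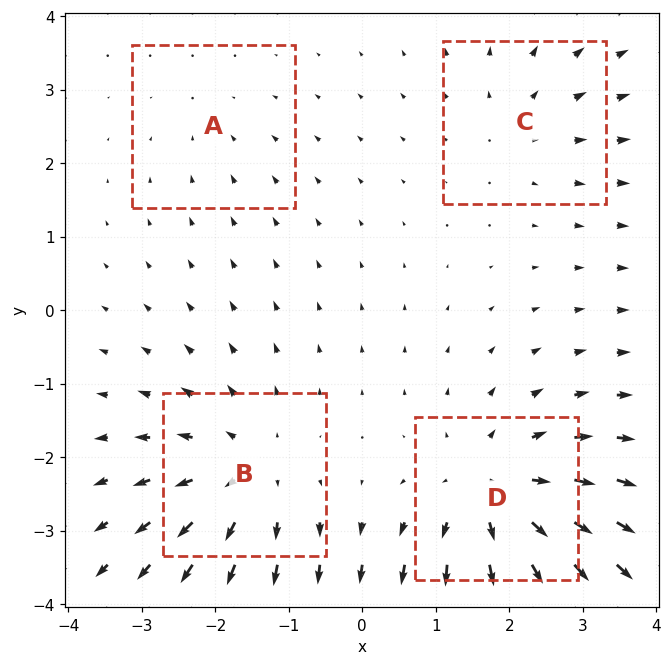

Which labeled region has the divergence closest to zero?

A

Divergence at each region's feature centre — A: about -2, B: about +5, C: about +3, D: about +6. Region A is closest to zero.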